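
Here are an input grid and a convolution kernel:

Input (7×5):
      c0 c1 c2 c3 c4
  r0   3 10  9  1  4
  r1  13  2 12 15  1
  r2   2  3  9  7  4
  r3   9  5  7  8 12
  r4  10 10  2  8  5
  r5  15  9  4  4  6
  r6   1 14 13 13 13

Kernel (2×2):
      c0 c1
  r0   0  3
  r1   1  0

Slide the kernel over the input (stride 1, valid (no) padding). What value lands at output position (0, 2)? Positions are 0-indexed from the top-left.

The receptive field on the input at this output position is [9 1 / 12 15]. Elementwise product with the kernel and sum: 1·3 + 12·1.

15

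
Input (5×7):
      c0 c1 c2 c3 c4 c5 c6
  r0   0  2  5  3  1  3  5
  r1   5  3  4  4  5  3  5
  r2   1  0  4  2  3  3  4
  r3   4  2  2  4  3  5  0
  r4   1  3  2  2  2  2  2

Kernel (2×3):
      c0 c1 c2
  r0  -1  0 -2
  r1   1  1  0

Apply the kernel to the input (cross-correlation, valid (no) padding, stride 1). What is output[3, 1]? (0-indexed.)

The receptive field on the input at this output position is [2 2 4 / 3 2 2]. Elementwise product with the kernel and sum: 2·-1 + 4·-2 + 3·1 + 2·1.

-5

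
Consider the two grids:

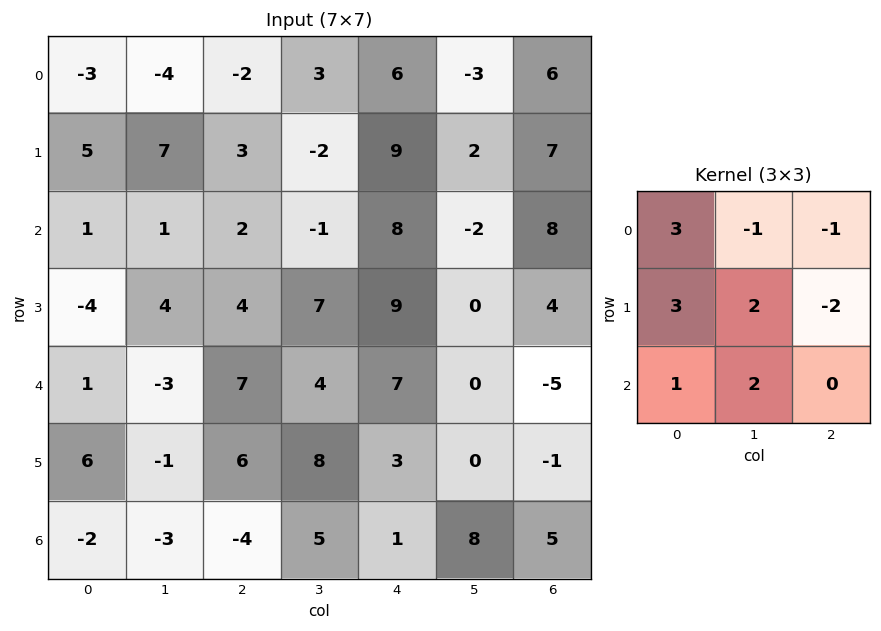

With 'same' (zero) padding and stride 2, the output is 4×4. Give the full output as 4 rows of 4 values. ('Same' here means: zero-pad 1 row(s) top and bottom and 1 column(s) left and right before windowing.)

12 -9 43 19
-20 41 25 17
20 9 52 -16
-3 -44 22 35

Output[0,0]: The receptive field on the zero-padded input at this output position is [0 0 0 / 0 -3 -4 / 0 5 7]. Elementwise product with the kernel and sum: 0·3 + 0·-1 + 0·-1 + 0·3 + -3·2 + -4·-2 + 0·1 + 5·2.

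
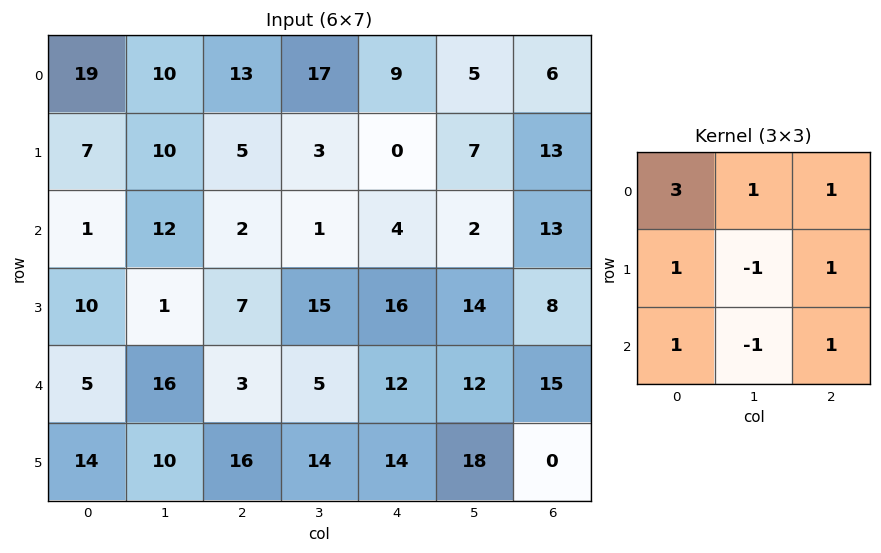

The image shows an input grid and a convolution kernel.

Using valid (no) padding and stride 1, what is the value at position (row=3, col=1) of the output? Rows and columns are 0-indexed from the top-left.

The receptive field on the input at this output position is [1 7 15 / 16 3 5 / 10 16 14]. Elementwise product with the kernel and sum: 1·3 + 7·1 + 15·1 + 16·1 + 3·-1 + 5·1 + 10·1 + 16·-1 + 14·1.

51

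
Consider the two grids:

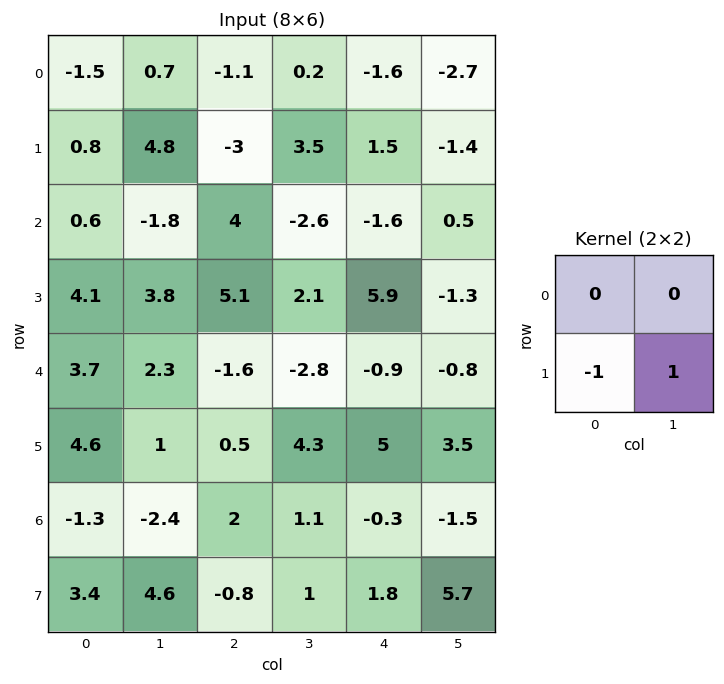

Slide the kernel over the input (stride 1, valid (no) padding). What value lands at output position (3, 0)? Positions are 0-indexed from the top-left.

-1.4

The receptive field on the input at this output position is [4.1 3.8 / 3.7 2.3]. Elementwise product with the kernel and sum: 3.7·-1 + 2.3·1.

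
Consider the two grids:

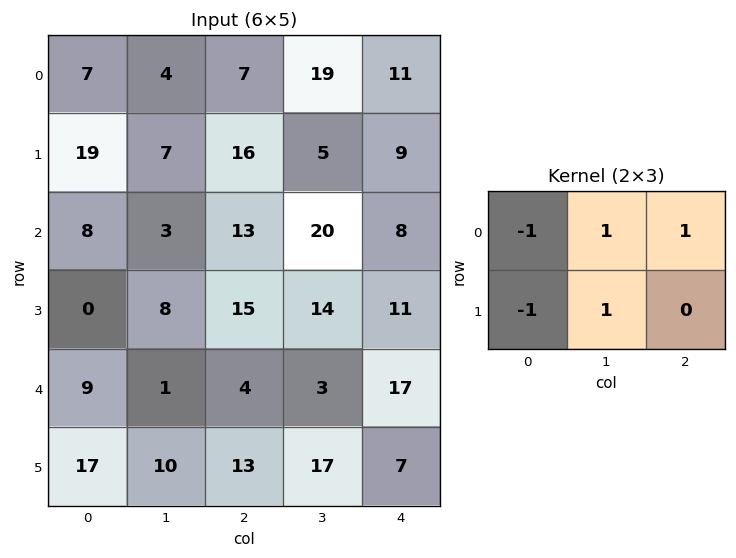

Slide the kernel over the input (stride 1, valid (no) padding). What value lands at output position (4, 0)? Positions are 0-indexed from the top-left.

-11

The receptive field on the input at this output position is [9 1 4 / 17 10 13]. Elementwise product with the kernel and sum: 9·-1 + 1·1 + 4·1 + 17·-1 + 10·1.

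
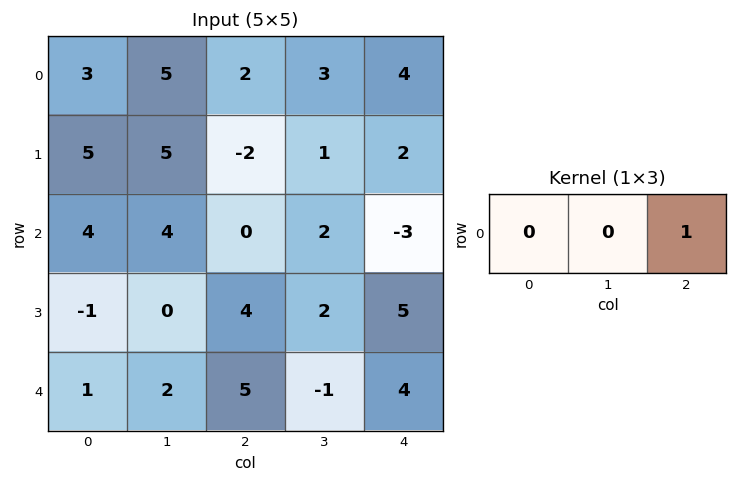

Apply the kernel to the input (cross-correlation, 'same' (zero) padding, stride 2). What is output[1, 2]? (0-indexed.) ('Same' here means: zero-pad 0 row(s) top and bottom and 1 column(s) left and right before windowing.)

0

The receptive field on the zero-padded input at this output position is [2 -3 0]. Elementwise product with the kernel and sum: 0·1.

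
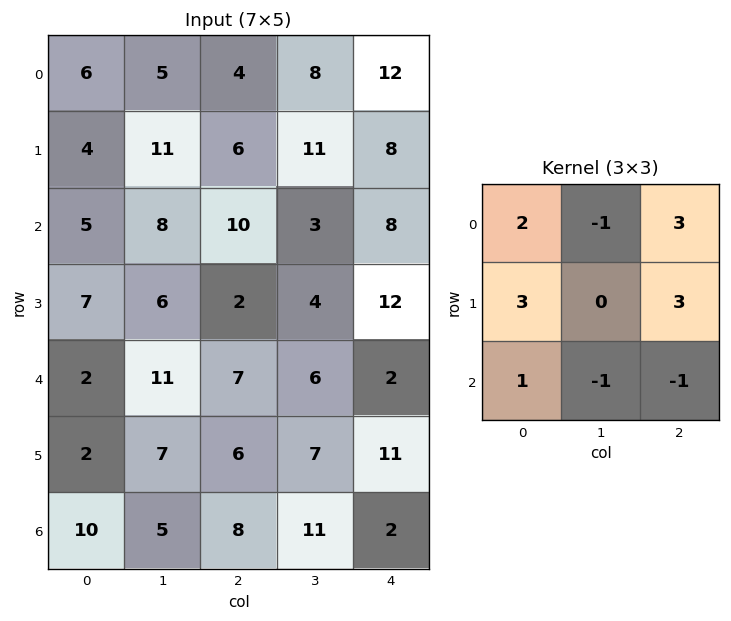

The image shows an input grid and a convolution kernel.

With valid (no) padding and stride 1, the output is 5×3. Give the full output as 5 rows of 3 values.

Output[0,0]: The receptive field on the input at this output position is [6 5 4 / 4 11 6 / 5 8 10]. Elementwise product with the kernel and sum: 6·2 + 5·-1 + 4·3 + 4·3 + 6·3 + 5·1 + 8·-1 + 10·-1.

36 91 77
59 82 65
43 43 82
30 67 51
35 61 60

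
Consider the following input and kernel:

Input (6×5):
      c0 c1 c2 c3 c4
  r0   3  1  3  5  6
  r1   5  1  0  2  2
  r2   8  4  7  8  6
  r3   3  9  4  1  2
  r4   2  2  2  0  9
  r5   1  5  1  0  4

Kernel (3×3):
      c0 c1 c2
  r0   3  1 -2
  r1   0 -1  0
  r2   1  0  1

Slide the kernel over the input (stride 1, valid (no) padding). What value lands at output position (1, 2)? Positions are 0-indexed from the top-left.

The receptive field on the input at this output position is [0 2 2 / 7 8 6 / 4 1 2]. Elementwise product with the kernel and sum: 0·3 + 2·1 + 2·-2 + 8·-1 + 4·1 + 2·1.

-4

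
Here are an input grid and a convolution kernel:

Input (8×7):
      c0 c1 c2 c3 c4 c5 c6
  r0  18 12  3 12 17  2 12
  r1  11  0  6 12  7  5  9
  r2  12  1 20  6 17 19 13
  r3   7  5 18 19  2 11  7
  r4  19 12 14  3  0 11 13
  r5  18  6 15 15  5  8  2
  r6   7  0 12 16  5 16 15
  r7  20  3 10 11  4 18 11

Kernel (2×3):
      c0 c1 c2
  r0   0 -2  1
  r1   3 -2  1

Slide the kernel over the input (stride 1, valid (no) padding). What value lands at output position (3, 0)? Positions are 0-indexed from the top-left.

55

The receptive field on the input at this output position is [7 5 18 / 19 12 14]. Elementwise product with the kernel and sum: 5·-2 + 18·1 + 19·3 + 12·-2 + 14·1.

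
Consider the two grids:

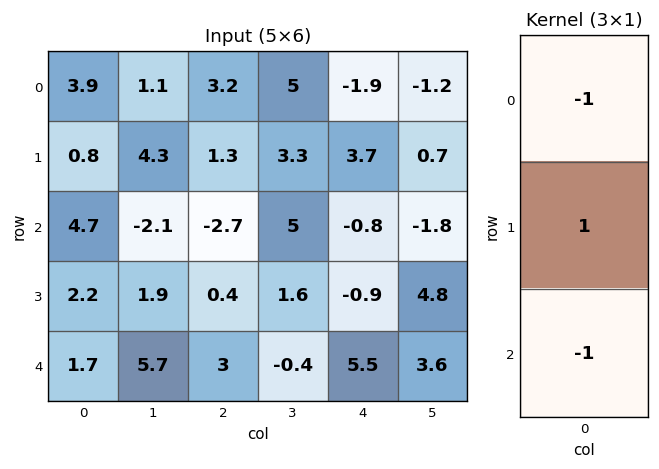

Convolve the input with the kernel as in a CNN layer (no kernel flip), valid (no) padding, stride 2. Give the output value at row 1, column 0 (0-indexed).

The receptive field on the input at this output position is [4.7 / 2.2 / 1.7]. Elementwise product with the kernel and sum: 4.7·-1 + 2.2·1 + 1.7·-1.

-4.2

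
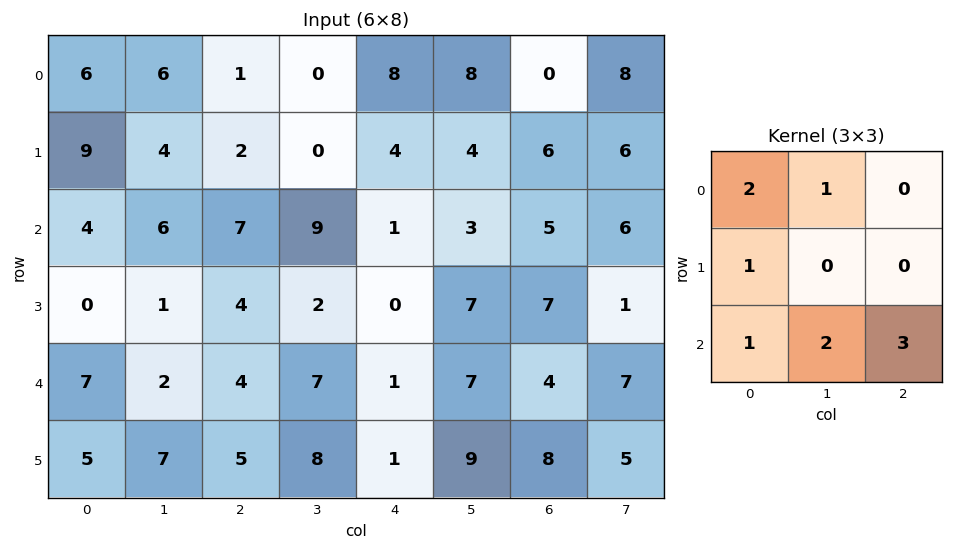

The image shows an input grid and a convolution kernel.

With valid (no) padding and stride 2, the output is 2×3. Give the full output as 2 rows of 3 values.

64 32 50
37 48 32

Output[0,0]: The receptive field on the input at this output position is [6 6 1 / 9 4 2 / 4 6 7]. Elementwise product with the kernel and sum: 6·2 + 6·1 + 9·1 + 4·1 + 6·2 + 7·3.
Output[0,1]: The receptive field on the input at this output position is [1 0 8 / 2 0 4 / 7 9 1]. Elementwise product with the kernel and sum: 1·2 + 0·1 + 2·1 + 7·1 + 9·2 + 1·3.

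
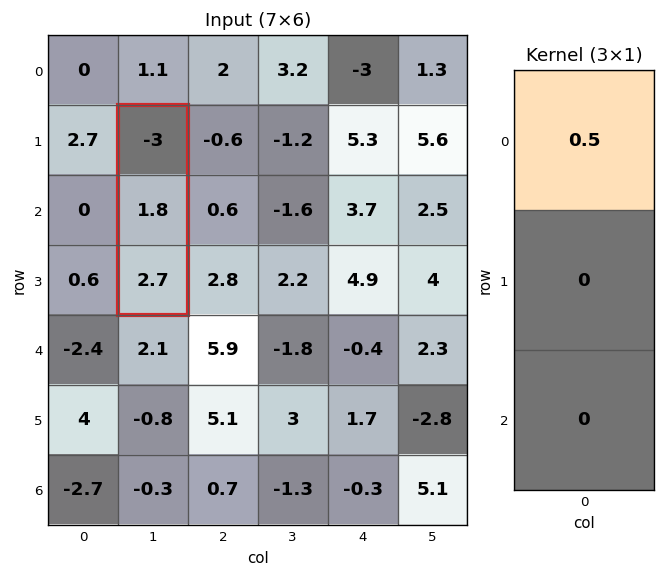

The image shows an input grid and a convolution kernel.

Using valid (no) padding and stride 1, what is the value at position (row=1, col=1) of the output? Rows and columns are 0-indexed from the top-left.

-1.5

The receptive field on the input at this output position is [-3 / 1.8 / 2.7]. Elementwise product with the kernel and sum: -3·0.5.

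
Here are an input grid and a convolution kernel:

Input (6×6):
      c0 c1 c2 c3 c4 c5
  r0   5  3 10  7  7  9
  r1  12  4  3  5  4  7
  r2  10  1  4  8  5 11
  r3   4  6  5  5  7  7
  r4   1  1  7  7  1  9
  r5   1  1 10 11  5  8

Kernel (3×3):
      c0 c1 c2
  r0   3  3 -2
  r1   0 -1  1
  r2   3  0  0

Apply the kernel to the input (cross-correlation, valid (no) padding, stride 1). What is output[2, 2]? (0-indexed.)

The receptive field on the input at this output position is [4 8 5 / 5 5 7 / 7 7 1]. Elementwise product with the kernel and sum: 4·3 + 8·3 + 5·-2 + 5·-1 + 7·1 + 7·3.

49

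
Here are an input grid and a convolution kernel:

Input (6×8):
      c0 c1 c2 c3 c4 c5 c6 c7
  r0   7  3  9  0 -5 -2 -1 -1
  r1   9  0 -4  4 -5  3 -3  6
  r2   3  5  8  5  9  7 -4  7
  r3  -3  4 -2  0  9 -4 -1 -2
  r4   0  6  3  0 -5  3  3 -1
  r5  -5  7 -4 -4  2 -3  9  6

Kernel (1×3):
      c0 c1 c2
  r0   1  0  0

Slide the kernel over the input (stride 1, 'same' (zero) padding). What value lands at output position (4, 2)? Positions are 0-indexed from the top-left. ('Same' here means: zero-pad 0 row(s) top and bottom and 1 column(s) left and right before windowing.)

6

The receptive field on the zero-padded input at this output position is [6 3 0]. Elementwise product with the kernel and sum: 6·1.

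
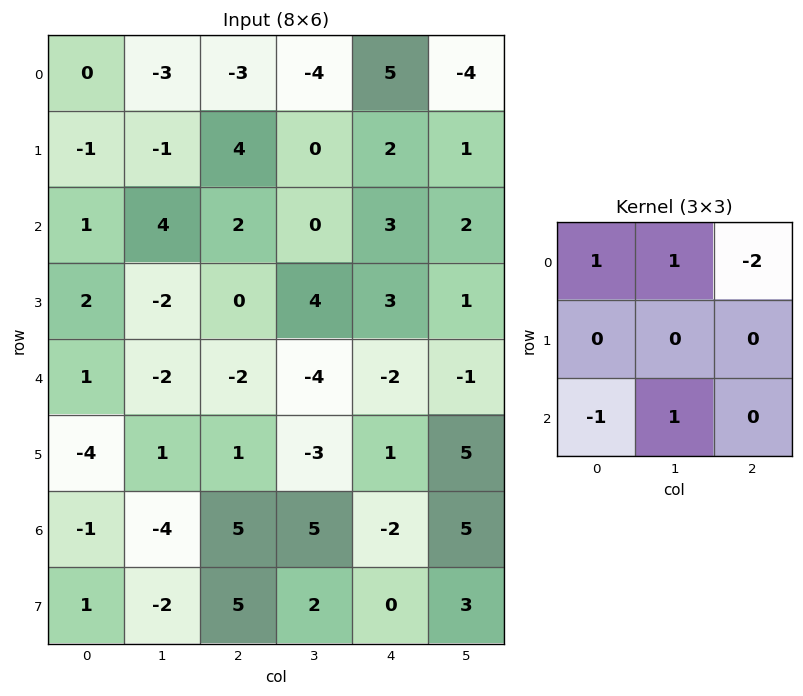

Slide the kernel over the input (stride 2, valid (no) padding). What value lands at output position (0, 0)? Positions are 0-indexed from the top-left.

6

The receptive field on the input at this output position is [0 -3 -3 / -1 -1 4 / 1 4 2]. Elementwise product with the kernel and sum: 0·1 + -3·1 + -3·-2 + 1·-1 + 4·1.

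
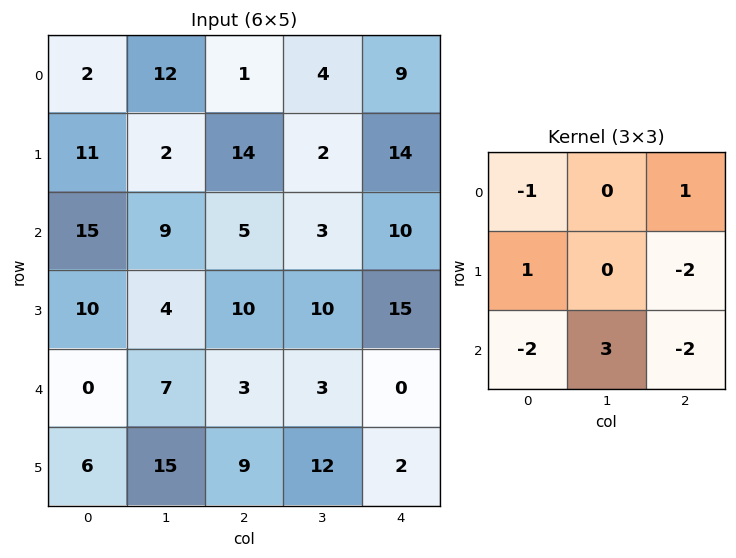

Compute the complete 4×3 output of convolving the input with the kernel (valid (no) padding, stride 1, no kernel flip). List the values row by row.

Output[0,0]: The receptive field on the input at this output position is [2 12 1 / 11 2 14 / 15 9 5]. Elementwise product with the kernel and sum: 2·-1 + 1·1 + 11·1 + 14·-2 + 15·-2 + 9·3 + 5·-2.
Output[0,1]: The receptive field on the input at this output position is [12 1 4 / 2 14 2 / 9 5 3]. Elementwise product with the kernel and sum: 12·-1 + 4·1 + 2·1 + 2·-2 + 9·-2 + 5·3 + 3·-2.

-31 -19 -27
-20 5 -35
-5 -33 -12
9 -20 22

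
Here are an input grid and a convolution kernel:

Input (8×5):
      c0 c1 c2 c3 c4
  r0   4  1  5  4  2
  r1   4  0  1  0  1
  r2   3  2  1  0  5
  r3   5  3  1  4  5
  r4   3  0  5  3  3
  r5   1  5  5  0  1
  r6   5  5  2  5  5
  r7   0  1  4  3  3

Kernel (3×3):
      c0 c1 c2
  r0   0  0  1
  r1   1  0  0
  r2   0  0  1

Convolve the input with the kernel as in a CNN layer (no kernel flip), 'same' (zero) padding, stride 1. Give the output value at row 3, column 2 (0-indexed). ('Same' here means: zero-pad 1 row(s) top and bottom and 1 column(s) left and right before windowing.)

6

The receptive field on the zero-padded input at this output position is [2 1 0 / 3 1 4 / 0 5 3]. Elementwise product with the kernel and sum: 0·1 + 3·1 + 3·1.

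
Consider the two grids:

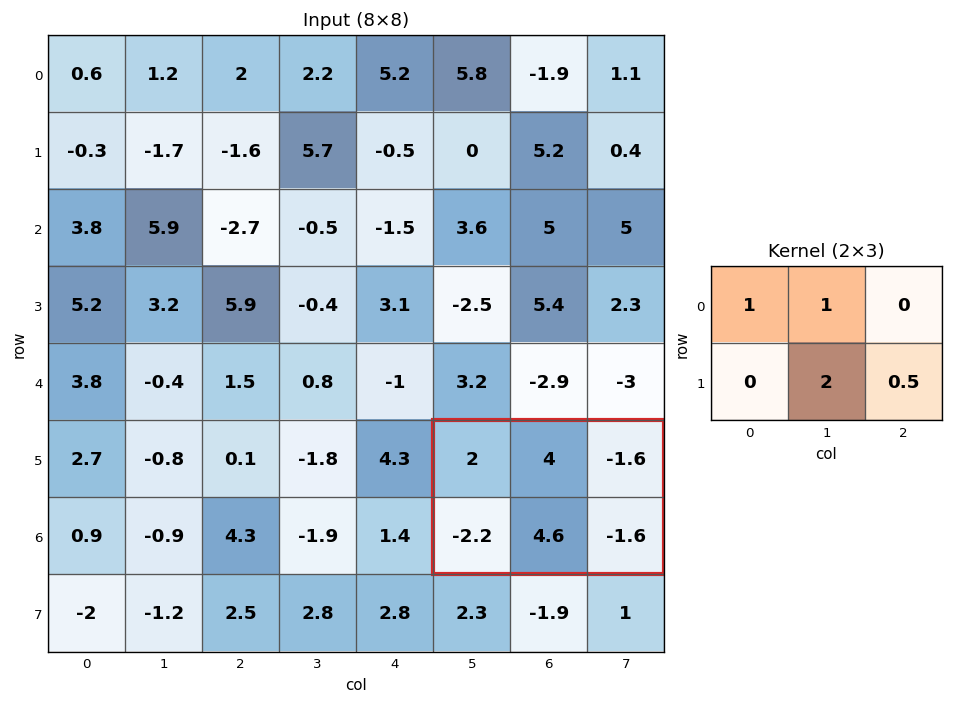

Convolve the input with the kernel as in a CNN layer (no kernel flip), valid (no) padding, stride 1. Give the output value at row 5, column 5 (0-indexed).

The receptive field on the input at this output position is [2 4 -1.6 / -2.2 4.6 -1.6]. Elementwise product with the kernel and sum: 2·1 + 4·1 + 4.6·2 + -1.6·0.5.

14.4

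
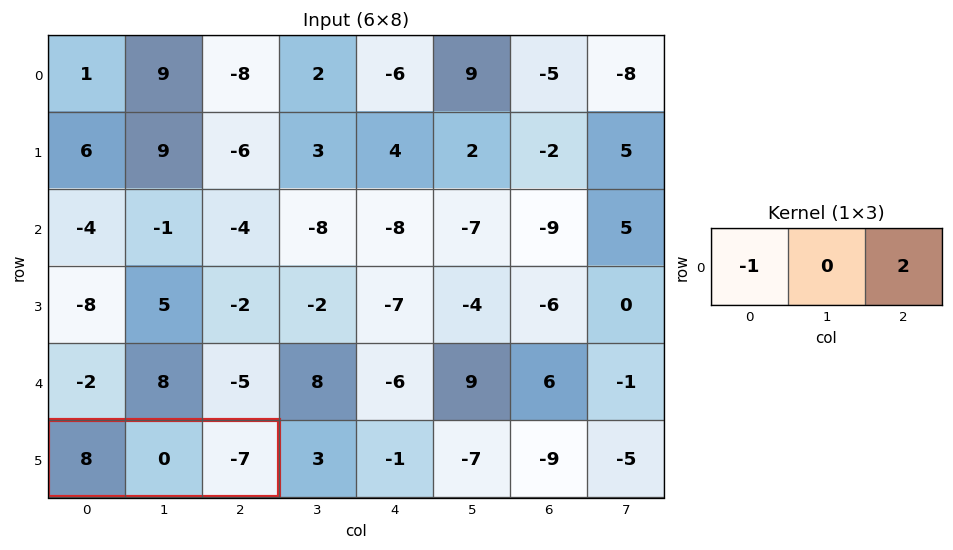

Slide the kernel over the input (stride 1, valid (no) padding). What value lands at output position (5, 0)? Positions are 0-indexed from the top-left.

-22

The receptive field on the input at this output position is [8 0 -7]. Elementwise product with the kernel and sum: 8·-1 + -7·2.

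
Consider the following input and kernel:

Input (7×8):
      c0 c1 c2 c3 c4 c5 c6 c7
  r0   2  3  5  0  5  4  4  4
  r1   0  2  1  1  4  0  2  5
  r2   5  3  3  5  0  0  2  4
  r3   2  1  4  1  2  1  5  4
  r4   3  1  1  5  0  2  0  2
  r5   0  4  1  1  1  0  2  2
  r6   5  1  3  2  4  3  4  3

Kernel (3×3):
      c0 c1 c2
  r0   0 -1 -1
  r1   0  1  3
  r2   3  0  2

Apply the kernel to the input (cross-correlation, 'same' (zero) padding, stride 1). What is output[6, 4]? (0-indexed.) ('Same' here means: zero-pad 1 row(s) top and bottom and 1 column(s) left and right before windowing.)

The receptive field on the zero-padded input at this output position is [1 1 0 / 2 4 3 / 0 0 0]. Elementwise product with the kernel and sum: 1·-1 + 0·-1 + 4·1 + 3·3 + 0·3 + 0·2.

12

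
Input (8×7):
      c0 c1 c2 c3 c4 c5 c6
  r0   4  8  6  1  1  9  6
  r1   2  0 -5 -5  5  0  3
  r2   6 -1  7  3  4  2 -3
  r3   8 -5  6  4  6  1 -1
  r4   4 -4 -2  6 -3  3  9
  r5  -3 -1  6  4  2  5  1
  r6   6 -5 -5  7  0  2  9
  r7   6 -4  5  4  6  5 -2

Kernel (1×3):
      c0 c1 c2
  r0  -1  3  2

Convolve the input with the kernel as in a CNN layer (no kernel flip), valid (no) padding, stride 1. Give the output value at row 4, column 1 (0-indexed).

The receptive field on the input at this output position is [-4 -2 6]. Elementwise product with the kernel and sum: -4·-1 + -2·3 + 6·2.

10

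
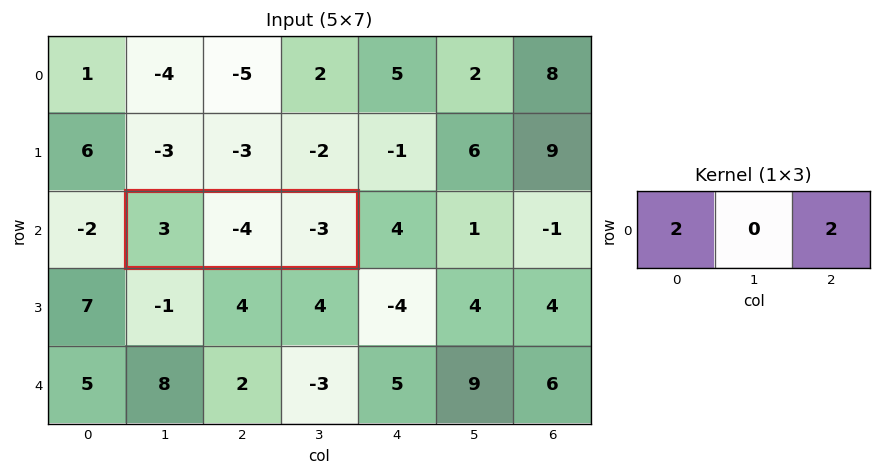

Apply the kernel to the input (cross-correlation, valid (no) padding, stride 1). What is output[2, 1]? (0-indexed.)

The receptive field on the input at this output position is [3 -4 -3]. Elementwise product with the kernel and sum: 3·2 + -3·2.

0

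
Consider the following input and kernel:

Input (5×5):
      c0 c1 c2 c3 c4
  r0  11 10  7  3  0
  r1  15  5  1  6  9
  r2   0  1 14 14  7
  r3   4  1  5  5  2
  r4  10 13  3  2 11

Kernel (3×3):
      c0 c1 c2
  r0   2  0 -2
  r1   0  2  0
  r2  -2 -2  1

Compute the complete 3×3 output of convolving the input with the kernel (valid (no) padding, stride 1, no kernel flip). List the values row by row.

30 0 -23
25 19 -6
-69 -46 25

Output[0,0]: The receptive field on the input at this output position is [11 10 7 / 15 5 1 / 0 1 14]. Elementwise product with the kernel and sum: 11·2 + 7·-2 + 5·2 + 0·-2 + 1·-2 + 14·1.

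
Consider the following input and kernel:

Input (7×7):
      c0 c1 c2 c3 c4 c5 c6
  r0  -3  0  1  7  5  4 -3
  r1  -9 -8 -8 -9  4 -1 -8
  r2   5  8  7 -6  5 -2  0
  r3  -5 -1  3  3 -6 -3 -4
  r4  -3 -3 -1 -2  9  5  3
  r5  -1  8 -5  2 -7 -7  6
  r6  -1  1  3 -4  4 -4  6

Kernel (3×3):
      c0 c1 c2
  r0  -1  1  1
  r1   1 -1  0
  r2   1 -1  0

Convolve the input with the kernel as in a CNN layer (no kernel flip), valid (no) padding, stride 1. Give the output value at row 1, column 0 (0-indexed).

-14

The receptive field on the input at this output position is [-9 -8 -8 / 5 8 7 / -5 -1 3]. Elementwise product with the kernel and sum: -9·-1 + -8·1 + -8·1 + 5·1 + 8·-1 + -5·1 + -1·-1.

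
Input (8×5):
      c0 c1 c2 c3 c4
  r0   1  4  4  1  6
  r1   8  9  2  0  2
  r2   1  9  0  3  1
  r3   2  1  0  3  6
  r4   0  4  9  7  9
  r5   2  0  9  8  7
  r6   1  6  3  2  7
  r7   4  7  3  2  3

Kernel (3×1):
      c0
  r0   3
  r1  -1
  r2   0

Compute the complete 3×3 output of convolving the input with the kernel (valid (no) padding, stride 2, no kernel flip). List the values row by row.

Output[0,0]: The receptive field on the input at this output position is [1 / 8 / 1]. Elementwise product with the kernel and sum: 1·3 + 8·-1.

-5 10 16
1 0 -3
-2 18 20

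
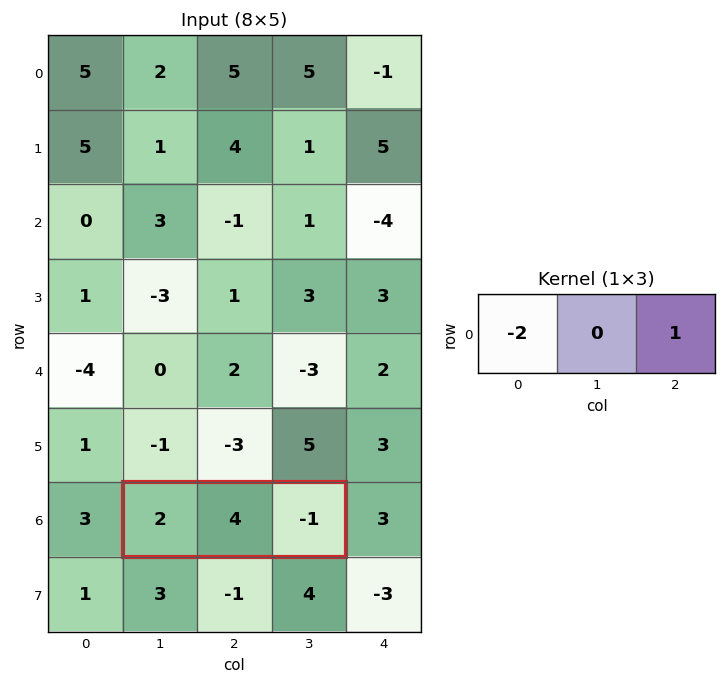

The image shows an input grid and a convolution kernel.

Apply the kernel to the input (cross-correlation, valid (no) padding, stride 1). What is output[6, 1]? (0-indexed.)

The receptive field on the input at this output position is [2 4 -1]. Elementwise product with the kernel and sum: 2·-2 + -1·1.

-5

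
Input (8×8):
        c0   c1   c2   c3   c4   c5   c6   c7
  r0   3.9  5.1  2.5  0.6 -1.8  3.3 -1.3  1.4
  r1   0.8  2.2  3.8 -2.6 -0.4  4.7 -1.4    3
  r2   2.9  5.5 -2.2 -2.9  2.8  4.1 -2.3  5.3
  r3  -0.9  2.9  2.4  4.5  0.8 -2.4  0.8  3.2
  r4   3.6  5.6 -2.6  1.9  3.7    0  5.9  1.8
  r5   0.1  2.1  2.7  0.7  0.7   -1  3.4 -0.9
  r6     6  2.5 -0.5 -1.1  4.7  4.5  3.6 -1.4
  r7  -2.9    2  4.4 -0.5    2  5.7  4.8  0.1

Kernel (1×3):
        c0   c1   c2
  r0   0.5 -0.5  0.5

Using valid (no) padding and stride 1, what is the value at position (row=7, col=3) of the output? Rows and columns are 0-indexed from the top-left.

1.6

The receptive field on the input at this output position is [-0.5 2 5.7]. Elementwise product with the kernel and sum: -0.5·0.5 + 2·-0.5 + 5.7·0.5.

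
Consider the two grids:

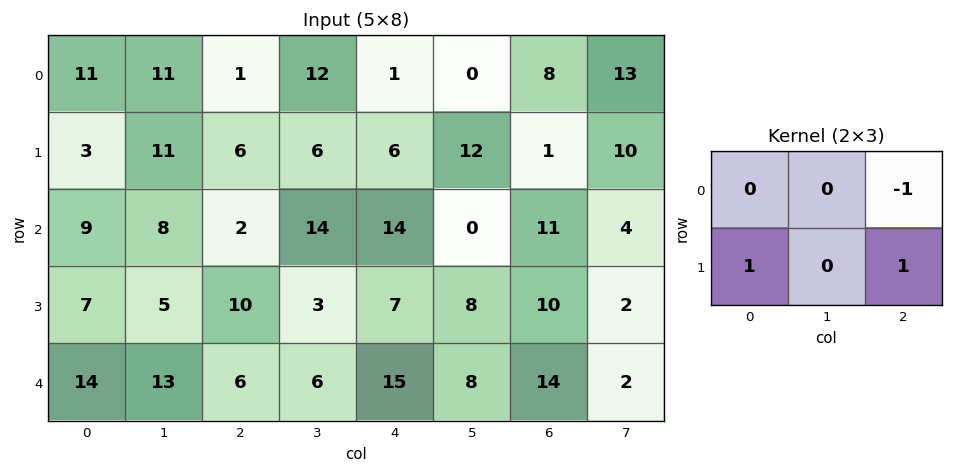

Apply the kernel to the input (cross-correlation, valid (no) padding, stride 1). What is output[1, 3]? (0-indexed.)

The receptive field on the input at this output position is [6 6 12 / 14 14 0]. Elementwise product with the kernel and sum: 12·-1 + 14·1 + 0·1.

2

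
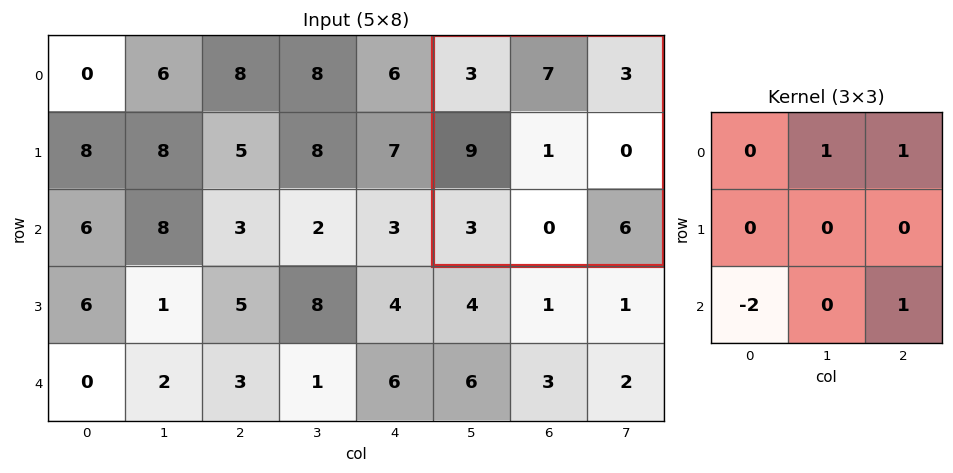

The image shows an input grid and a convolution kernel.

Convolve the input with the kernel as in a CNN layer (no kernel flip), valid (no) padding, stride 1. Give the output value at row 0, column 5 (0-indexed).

10

The receptive field on the input at this output position is [3 7 3 / 9 1 0 / 3 0 6]. Elementwise product with the kernel and sum: 7·1 + 3·1 + 3·-2 + 6·1.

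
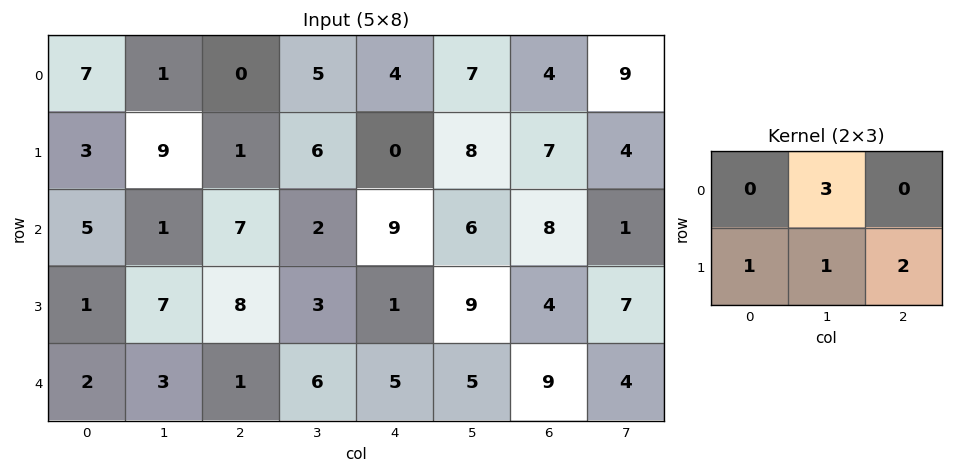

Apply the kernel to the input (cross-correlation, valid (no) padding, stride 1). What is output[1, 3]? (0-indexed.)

The receptive field on the input at this output position is [6 0 8 / 2 9 6]. Elementwise product with the kernel and sum: 0·3 + 2·1 + 9·1 + 6·2.

23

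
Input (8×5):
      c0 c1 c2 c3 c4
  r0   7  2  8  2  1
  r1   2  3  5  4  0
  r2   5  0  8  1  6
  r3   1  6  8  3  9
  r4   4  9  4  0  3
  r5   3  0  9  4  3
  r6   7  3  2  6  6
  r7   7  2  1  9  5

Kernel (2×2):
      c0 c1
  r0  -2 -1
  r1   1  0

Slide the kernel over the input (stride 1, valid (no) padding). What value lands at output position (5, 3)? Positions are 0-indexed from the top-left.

The receptive field on the input at this output position is [4 3 / 6 6]. Elementwise product with the kernel and sum: 4·-2 + 3·-1 + 6·1.

-5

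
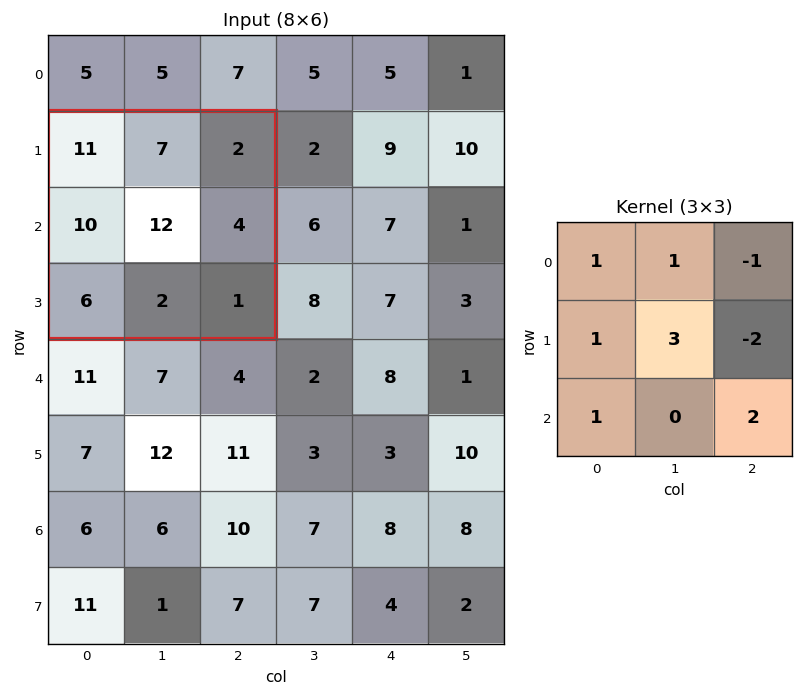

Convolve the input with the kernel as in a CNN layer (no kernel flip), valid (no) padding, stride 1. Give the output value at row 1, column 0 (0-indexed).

62

The receptive field on the input at this output position is [11 7 2 / 10 12 4 / 6 2 1]. Elementwise product with the kernel and sum: 11·1 + 7·1 + 2·-1 + 10·1 + 12·3 + 4·-2 + 6·1 + 1·2.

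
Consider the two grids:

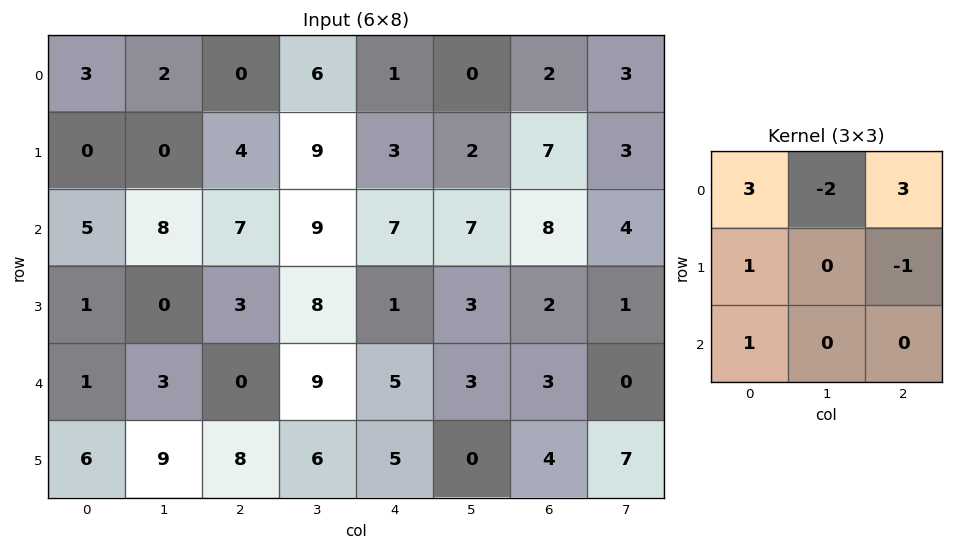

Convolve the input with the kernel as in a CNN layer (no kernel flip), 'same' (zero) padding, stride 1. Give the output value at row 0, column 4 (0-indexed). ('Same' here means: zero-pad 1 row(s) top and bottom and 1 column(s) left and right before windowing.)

15

The receptive field on the zero-padded input at this output position is [0 0 0 / 6 1 0 / 9 3 2]. Elementwise product with the kernel and sum: 0·3 + 0·-2 + 0·3 + 6·1 + 0·-1 + 9·1.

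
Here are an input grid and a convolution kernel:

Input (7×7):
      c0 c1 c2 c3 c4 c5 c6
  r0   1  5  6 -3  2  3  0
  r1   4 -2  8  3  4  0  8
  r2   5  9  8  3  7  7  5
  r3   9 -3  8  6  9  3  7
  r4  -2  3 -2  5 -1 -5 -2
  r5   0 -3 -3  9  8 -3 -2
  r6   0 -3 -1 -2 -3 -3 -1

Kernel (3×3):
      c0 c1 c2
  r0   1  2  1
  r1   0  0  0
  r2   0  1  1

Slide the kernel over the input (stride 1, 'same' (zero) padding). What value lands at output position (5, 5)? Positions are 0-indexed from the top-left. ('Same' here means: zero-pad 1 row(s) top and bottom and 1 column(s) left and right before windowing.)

The receptive field on the zero-padded input at this output position is [-1 -5 -2 / 8 -3 -2 / -3 -3 -1]. Elementwise product with the kernel and sum: -1·1 + -5·2 + -2·1 + -3·1 + -1·1.

-17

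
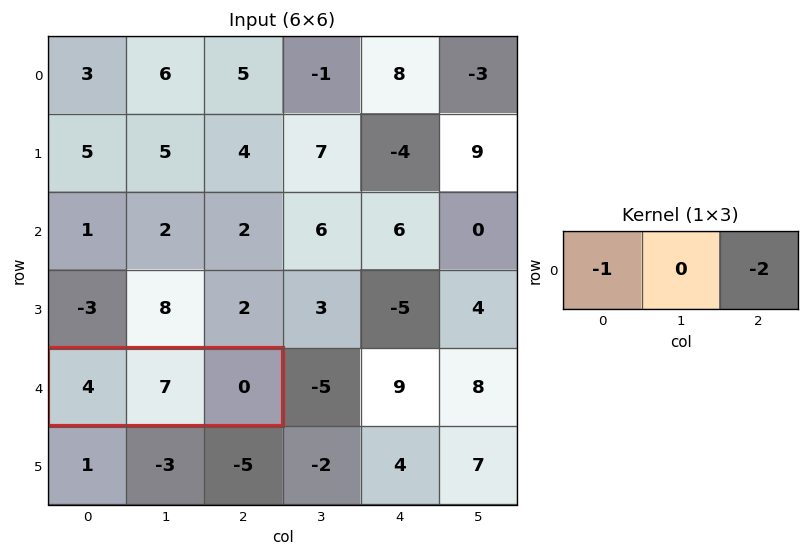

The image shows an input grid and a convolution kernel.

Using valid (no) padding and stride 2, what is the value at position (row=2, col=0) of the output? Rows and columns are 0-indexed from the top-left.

The receptive field on the input at this output position is [4 7 0]. Elementwise product with the kernel and sum: 4·-1 + 0·-2.

-4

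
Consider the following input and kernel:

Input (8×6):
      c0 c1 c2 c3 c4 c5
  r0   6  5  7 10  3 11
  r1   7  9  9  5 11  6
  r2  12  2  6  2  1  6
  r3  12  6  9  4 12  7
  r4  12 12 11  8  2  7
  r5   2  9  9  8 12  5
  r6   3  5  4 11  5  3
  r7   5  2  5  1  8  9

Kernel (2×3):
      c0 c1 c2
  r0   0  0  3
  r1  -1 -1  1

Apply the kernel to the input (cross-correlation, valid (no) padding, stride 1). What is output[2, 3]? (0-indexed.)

The receptive field on the input at this output position is [2 1 6 / 4 12 7]. Elementwise product with the kernel and sum: 6·3 + 4·-1 + 12·-1 + 7·1.

9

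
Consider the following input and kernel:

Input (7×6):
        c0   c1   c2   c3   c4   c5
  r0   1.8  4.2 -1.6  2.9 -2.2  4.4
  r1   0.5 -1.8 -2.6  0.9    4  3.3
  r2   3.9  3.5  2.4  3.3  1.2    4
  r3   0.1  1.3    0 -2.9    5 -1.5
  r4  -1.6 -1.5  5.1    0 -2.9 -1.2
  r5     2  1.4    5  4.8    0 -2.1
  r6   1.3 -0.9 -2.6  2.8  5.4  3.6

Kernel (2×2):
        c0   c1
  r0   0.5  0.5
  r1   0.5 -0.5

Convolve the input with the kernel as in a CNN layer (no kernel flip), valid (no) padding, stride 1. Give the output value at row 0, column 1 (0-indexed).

The receptive field on the input at this output position is [4.2 -1.6 / -1.8 -2.6]. Elementwise product with the kernel and sum: 4.2·0.5 + -1.6·0.5 + -1.8·0.5 + -2.6·-0.5.

1.7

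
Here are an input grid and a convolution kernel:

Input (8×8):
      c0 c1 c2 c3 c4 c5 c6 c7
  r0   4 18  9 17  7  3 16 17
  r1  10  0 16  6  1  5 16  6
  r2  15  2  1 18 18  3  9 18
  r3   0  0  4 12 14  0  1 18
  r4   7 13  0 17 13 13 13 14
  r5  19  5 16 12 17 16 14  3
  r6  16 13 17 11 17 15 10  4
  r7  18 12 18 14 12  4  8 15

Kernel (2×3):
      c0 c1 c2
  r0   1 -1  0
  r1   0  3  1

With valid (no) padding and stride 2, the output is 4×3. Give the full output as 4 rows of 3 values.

2 11 35
17 33 16
25 36 62
57 60 22

Output[0,0]: The receptive field on the input at this output position is [4 18 9 / 10 0 16]. Elementwise product with the kernel and sum: 4·1 + 18·-1 + 0·3 + 16·1.
Output[0,1]: The receptive field on the input at this output position is [9 17 7 / 16 6 1]. Elementwise product with the kernel and sum: 9·1 + 17·-1 + 6·3 + 1·1.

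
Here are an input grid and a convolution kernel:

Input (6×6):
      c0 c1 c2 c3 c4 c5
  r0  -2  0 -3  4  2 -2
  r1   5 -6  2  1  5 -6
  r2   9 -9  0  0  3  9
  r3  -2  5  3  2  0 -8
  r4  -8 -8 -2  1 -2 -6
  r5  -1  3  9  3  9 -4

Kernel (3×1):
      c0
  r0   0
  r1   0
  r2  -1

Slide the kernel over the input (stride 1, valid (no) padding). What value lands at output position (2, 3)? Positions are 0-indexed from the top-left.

The receptive field on the input at this output position is [0 / 2 / 1]. Elementwise product with the kernel and sum: 1·-1.

-1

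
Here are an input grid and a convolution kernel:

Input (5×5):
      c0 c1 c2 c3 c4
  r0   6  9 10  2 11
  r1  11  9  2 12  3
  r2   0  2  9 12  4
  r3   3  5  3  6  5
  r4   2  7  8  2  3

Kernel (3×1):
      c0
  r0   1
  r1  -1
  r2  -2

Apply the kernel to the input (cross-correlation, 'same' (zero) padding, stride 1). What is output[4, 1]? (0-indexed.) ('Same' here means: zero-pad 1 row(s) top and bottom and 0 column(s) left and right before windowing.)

-2

The receptive field on the zero-padded input at this output position is [5 / 7 / 0]. Elementwise product with the kernel and sum: 5·1 + 7·-1 + 0·-2.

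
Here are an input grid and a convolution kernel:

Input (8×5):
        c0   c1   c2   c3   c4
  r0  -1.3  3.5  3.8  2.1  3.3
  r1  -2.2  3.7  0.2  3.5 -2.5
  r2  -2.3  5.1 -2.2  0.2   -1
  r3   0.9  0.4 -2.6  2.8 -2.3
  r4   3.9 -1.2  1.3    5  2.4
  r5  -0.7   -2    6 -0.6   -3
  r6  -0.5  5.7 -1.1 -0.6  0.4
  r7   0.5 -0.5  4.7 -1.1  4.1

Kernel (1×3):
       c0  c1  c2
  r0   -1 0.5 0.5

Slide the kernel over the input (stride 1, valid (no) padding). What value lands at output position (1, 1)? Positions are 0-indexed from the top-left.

The receptive field on the input at this output position is [3.7 0.2 3.5]. Elementwise product with the kernel and sum: 3.7·-1 + 0.2·0.5 + 3.5·0.5.

-1.85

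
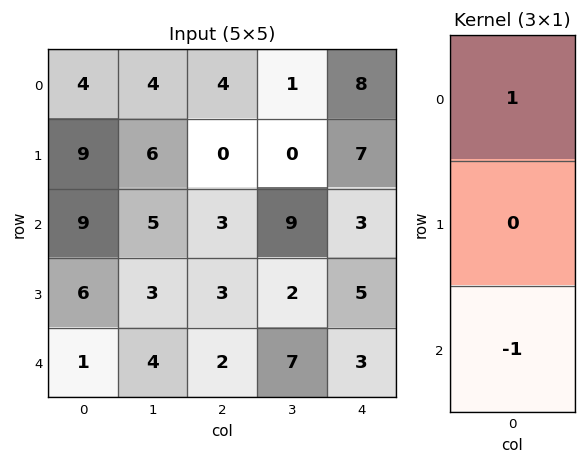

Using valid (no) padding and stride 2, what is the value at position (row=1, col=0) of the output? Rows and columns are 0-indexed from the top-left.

8

The receptive field on the input at this output position is [9 / 6 / 1]. Elementwise product with the kernel and sum: 9·1 + 1·-1.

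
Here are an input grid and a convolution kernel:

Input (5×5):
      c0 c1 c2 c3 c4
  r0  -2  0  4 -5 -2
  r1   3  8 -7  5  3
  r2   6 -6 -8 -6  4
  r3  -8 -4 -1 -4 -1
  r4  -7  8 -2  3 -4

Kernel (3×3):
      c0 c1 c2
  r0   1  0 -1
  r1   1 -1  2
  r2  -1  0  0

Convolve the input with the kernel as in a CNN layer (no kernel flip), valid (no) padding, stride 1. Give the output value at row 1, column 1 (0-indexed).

-3

The receptive field on the input at this output position is [8 -7 5 / -6 -8 -6 / -4 -1 -4]. Elementwise product with the kernel and sum: 8·1 + 5·-1 + -6·1 + -8·-1 + -6·2 + -4·-1.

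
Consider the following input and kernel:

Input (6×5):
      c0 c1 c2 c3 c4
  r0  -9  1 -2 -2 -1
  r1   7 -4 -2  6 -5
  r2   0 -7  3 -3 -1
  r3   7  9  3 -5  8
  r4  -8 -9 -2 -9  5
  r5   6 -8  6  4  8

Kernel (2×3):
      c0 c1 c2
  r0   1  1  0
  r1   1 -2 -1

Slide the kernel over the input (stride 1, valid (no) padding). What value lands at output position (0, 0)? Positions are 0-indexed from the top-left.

9

The receptive field on the input at this output position is [-9 1 -2 / 7 -4 -2]. Elementwise product with the kernel and sum: -9·1 + 1·1 + 7·1 + -4·-2 + -2·-1.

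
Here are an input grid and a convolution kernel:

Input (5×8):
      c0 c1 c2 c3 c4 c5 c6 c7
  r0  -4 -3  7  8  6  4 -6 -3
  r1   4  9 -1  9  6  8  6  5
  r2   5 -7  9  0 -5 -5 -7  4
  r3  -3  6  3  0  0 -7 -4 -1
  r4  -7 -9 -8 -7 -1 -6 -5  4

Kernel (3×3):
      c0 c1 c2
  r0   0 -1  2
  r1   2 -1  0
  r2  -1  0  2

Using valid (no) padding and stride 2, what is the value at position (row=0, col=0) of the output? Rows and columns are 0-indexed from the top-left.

The receptive field on the input at this output position is [-4 -3 7 / 4 9 -1 / 5 -7 9]. Elementwise product with the kernel and sum: -3·-1 + 7·2 + 4·2 + 9·-1 + 5·-1 + 9·2.

29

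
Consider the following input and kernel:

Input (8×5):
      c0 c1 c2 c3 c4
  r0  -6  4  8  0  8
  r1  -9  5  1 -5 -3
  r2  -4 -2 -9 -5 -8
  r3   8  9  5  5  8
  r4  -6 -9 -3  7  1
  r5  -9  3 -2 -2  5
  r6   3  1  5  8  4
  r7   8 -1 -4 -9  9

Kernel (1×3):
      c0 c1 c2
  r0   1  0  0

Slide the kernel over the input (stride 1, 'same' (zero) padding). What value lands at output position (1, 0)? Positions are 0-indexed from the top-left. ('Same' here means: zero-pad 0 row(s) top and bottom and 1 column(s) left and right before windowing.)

The receptive field on the zero-padded input at this output position is [0 -9 5]. Elementwise product with the kernel and sum: 0·1.

0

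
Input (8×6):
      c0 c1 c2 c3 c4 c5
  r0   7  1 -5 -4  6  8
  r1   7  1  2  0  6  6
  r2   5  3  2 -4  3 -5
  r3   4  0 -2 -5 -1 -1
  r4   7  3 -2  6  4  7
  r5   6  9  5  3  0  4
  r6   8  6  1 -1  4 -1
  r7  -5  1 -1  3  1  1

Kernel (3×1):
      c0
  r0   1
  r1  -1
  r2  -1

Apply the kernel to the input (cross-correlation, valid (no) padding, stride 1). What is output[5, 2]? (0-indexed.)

5

The receptive field on the input at this output position is [5 / 1 / -1]. Elementwise product with the kernel and sum: 5·1 + 1·-1 + -1·-1.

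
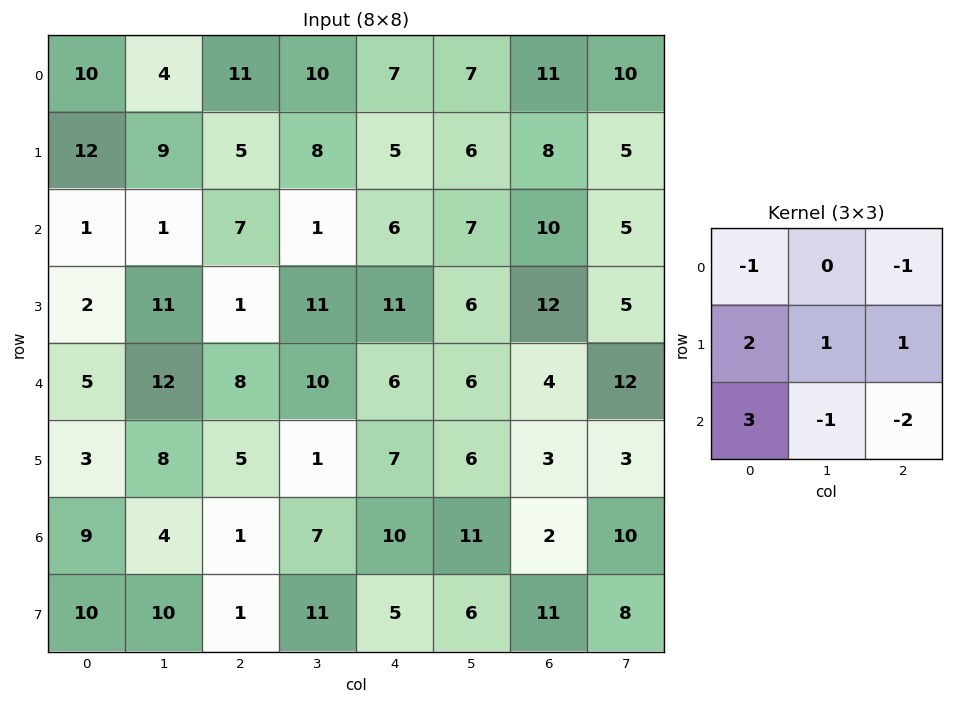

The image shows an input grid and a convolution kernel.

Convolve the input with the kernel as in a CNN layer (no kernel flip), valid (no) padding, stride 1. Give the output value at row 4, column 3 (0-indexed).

The receptive field on the input at this output position is [10 6 6 / 1 7 6 / 7 10 11]. Elementwise product with the kernel and sum: 10·-1 + 6·-1 + 1·2 + 7·1 + 6·1 + 7·3 + 10·-1 + 11·-2.

-12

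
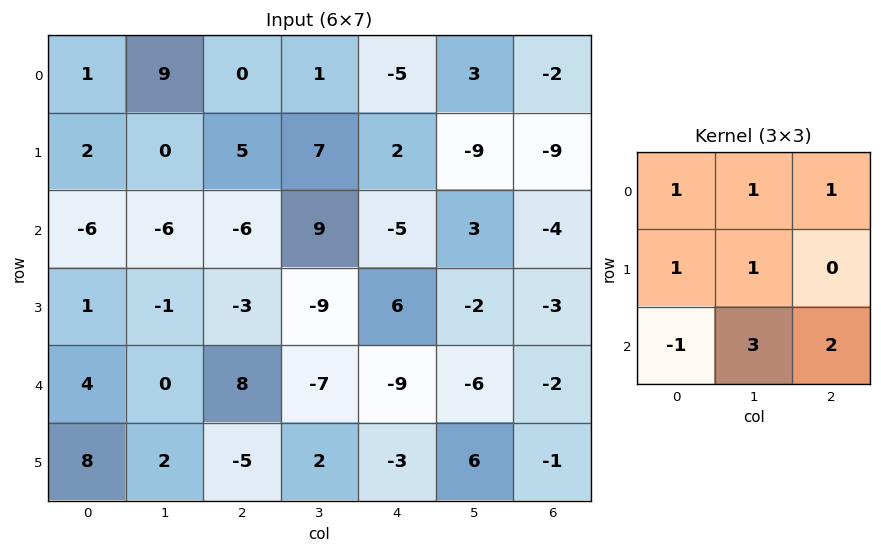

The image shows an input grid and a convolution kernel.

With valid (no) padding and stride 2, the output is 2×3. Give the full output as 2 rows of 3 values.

Output[0,0]: The receptive field on the input at this output position is [1 9 0 / 2 0 5 / -6 -6 -6]. Elementwise product with the kernel and sum: 1·1 + 9·1 + 0·1 + 2·1 + 0·1 + -6·-1 + -6·3 + -6·2.

-12 31 -5
-6 -61 -15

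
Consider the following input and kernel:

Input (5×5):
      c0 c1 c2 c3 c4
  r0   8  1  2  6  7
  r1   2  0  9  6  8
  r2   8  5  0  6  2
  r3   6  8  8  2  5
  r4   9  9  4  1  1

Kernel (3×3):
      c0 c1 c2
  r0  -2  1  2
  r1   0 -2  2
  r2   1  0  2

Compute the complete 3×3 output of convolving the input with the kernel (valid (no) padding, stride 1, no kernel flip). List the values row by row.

Output[0,0]: The receptive field on the input at this output position is [8 1 2 / 2 0 9 / 8 5 0]. Elementwise product with the kernel and sum: 8·-2 + 1·1 + 2·2 + 0·-2 + 9·2 + 8·1 + 0·2.

15 23 24
26 45 14
6 1 22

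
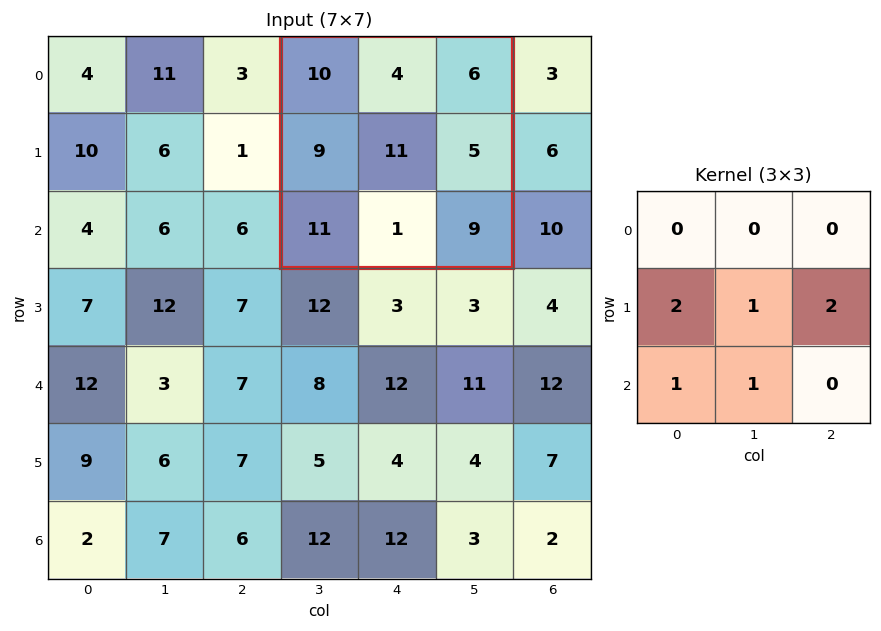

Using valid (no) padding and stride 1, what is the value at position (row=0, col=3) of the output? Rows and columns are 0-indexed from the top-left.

51

The receptive field on the input at this output position is [10 4 6 / 9 11 5 / 11 1 9]. Elementwise product with the kernel and sum: 9·2 + 11·1 + 5·2 + 11·1 + 1·1.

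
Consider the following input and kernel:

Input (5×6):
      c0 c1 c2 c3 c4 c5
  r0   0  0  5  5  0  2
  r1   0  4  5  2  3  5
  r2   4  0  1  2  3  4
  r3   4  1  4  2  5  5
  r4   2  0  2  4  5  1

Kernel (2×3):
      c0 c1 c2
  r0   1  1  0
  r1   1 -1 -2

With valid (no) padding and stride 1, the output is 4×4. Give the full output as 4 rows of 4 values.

-14 0 7 -6
6 4 0 -4
-1 -6 -5 -8
3 -5 -6 4

Output[0,0]: The receptive field on the input at this output position is [0 0 5 / 0 4 5]. Elementwise product with the kernel and sum: 0·1 + 0·1 + 0·1 + 4·-1 + 5·-2.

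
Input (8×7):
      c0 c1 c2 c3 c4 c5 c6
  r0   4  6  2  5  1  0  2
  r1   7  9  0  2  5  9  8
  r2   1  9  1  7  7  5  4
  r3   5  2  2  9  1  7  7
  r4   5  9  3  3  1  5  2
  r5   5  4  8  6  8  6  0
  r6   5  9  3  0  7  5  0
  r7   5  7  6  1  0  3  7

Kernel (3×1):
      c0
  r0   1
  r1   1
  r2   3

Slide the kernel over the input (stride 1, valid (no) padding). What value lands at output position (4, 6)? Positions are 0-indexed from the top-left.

2

The receptive field on the input at this output position is [2 / 0 / 0]. Elementwise product with the kernel and sum: 2·1 + 0·1 + 0·3.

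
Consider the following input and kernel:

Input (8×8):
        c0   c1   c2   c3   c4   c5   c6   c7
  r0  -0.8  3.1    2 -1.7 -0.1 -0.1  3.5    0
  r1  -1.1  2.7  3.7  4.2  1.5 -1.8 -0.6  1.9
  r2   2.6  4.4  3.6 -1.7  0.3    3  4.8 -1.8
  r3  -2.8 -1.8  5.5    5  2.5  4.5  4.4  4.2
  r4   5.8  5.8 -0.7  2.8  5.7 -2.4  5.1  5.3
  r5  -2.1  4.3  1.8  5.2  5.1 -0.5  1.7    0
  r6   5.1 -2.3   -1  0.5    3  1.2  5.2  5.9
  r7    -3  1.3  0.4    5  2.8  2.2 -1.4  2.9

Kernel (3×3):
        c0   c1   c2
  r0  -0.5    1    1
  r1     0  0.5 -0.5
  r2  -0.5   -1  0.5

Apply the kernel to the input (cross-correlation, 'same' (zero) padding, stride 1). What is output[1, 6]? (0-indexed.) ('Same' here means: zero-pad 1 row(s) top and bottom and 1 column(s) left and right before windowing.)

-4.9

The receptive field on the zero-padded input at this output position is [-0.1 3.5 0 / -1.8 -0.6 1.9 / 3 4.8 -1.8]. Elementwise product with the kernel and sum: -0.1·-0.5 + 3.5·1 + 0·1 + -0.6·0.5 + 1.9·-0.5 + 3·-0.5 + 4.8·-1 + -1.8·0.5.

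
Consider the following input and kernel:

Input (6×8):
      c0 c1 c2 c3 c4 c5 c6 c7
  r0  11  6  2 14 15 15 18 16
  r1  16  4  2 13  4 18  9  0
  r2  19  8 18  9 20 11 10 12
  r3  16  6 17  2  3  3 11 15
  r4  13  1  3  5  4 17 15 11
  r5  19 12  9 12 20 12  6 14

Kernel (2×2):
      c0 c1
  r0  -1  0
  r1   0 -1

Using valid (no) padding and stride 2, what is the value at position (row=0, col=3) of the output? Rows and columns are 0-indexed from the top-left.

-18

The receptive field on the input at this output position is [18 16 / 9 0]. Elementwise product with the kernel and sum: 18·-1 + 0·-1.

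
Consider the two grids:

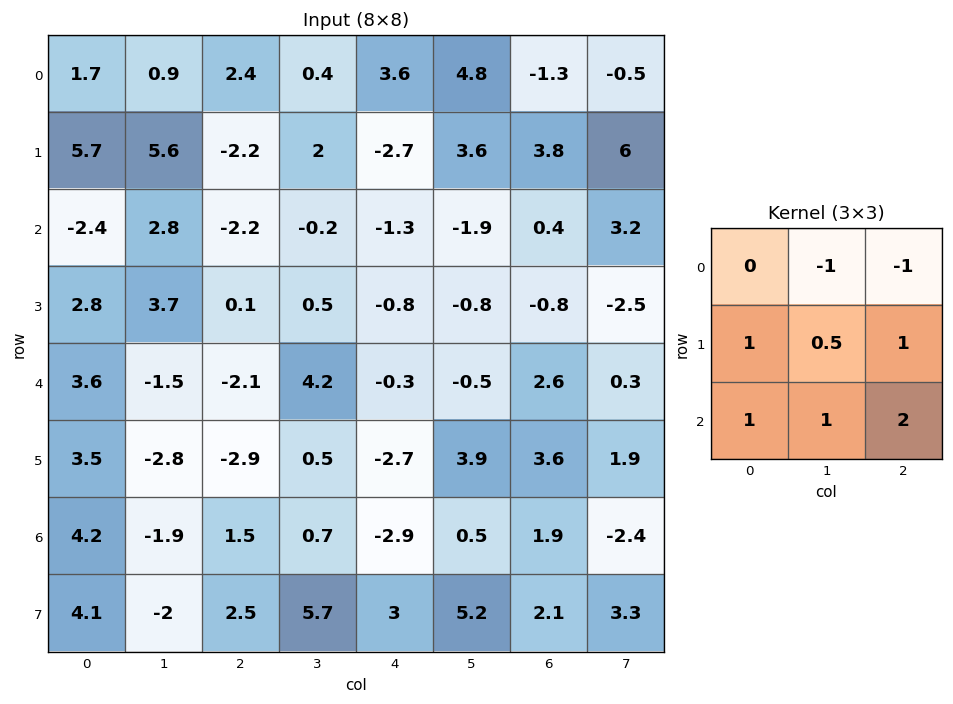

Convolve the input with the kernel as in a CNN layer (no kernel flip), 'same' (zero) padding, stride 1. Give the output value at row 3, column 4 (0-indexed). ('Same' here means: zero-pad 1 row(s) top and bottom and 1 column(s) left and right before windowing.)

The receptive field on the zero-padded input at this output position is [-0.2 -1.3 -1.9 / 0.5 -0.8 -0.8 / 4.2 -0.3 -0.5]. Elementwise product with the kernel and sum: -1.3·-1 + -1.9·-1 + 0.5·1 + -0.8·0.5 + -0.8·1 + 4.2·1 + -0.3·1 + -0.5·2.

5.4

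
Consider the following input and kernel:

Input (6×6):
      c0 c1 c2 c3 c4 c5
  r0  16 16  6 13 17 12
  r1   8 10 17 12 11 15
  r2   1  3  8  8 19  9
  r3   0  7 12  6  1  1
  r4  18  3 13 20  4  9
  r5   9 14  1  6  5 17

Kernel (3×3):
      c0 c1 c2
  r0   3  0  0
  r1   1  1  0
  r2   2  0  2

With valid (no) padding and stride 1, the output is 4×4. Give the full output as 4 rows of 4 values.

Output[0,0]: The receptive field on the input at this output position is [16 16 6 / 8 10 17 / 1 3 8]. Elementwise product with the kernel and sum: 16·3 + 8·1 + 10·1 + 1·2 + 8·2.
Output[0,1]: The receptive field on the input at this output position is [16 6 13 / 10 17 12 / 3 8 8]. Elementwise product with the kernel and sum: 16·3 + 10·1 + 17·1 + 3·2 + 8·2.

84 97 101 96
52 67 93 77
72 74 76 89
41 77 81 88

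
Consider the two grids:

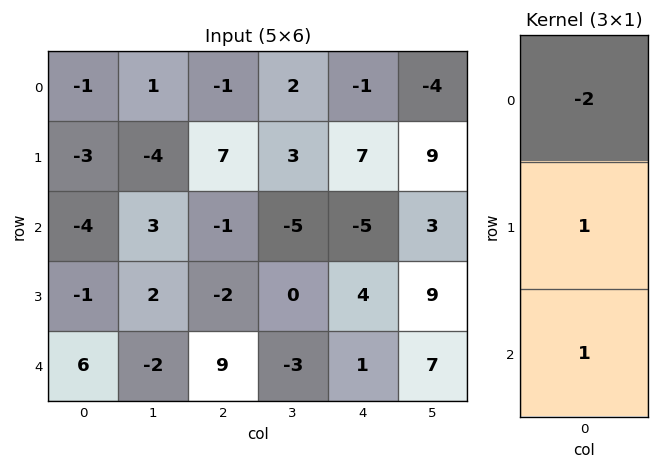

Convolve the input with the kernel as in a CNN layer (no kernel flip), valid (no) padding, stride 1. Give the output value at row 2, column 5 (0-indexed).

10

The receptive field on the input at this output position is [3 / 9 / 7]. Elementwise product with the kernel and sum: 3·-2 + 9·1 + 7·1.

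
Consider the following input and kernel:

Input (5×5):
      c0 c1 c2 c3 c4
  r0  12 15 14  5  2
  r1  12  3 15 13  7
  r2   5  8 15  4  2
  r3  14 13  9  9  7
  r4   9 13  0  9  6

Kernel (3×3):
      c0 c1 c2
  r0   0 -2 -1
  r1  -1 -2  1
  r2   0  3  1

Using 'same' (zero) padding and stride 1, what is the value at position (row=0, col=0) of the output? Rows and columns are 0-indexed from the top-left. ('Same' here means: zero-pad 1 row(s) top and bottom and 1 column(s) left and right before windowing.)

The receptive field on the zero-padded input at this output position is [0 0 0 / 0 12 15 / 0 12 3]. Elementwise product with the kernel and sum: 0·-2 + 0·-1 + 0·-1 + 12·-2 + 15·1 + 12·3 + 3·1.

30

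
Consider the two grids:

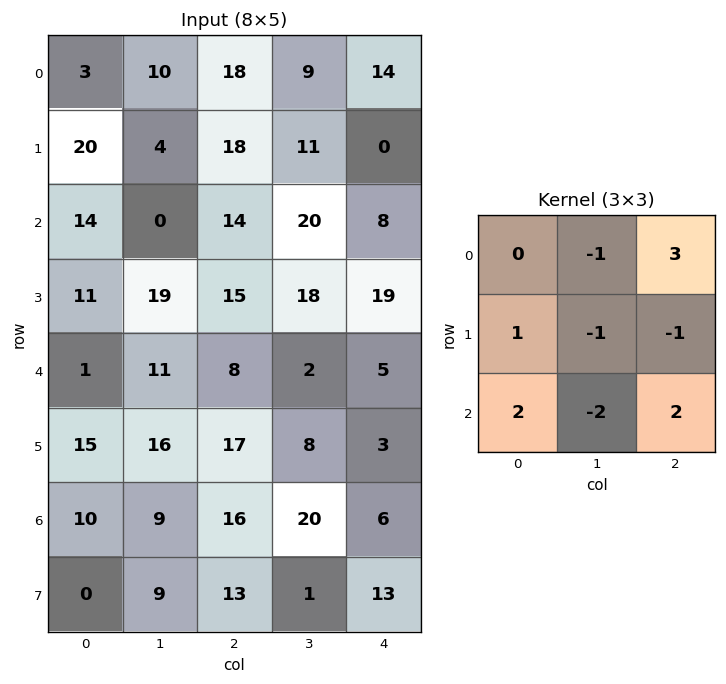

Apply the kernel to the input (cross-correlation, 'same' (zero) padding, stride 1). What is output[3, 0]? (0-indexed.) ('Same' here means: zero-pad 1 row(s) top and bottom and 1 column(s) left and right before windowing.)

The receptive field on the zero-padded input at this output position is [0 14 0 / 0 11 19 / 0 1 11]. Elementwise product with the kernel and sum: 14·-1 + 0·3 + 0·1 + 11·-1 + 19·-1 + 0·2 + 1·-2 + 11·2.

-24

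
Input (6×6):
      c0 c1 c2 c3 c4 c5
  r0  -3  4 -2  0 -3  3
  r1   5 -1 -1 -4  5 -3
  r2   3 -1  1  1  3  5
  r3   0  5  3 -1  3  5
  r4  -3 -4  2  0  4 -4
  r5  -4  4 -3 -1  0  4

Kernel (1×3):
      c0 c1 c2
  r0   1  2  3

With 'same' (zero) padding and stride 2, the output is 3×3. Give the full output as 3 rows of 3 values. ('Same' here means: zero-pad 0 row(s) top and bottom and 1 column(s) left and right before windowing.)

Output[0,0]: The receptive field on the zero-padded input at this output position is [0 -3 4]. Elementwise product with the kernel and sum: 0·1 + -3·2 + 4·3.
Output[0,1]: The receptive field on the zero-padded input at this output position is [4 -2 0]. Elementwise product with the kernel and sum: 4·1 + -2·2 + 0·3.

6 0 3
3 4 22
-18 0 -4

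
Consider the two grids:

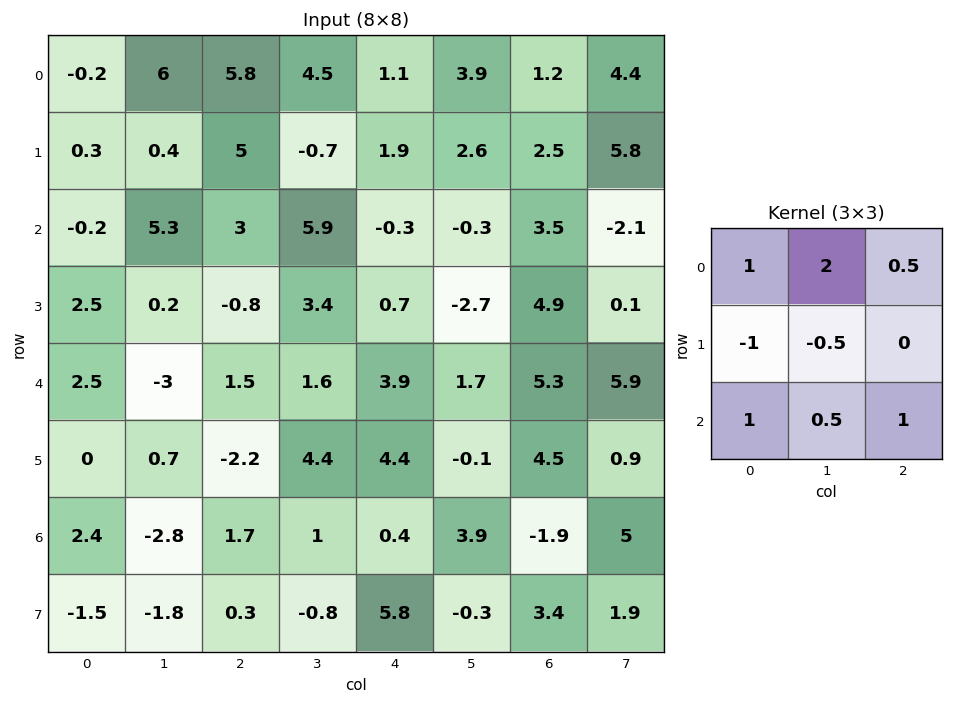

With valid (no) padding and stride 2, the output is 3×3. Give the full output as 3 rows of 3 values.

19.65 16.35 9.35
11.8 19.95 11.55
-0.4 9.25 6.05

Output[0,0]: The receptive field on the input at this output position is [-0.2 6 5.8 / 0.3 0.4 5 / -0.2 5.3 3]. Elementwise product with the kernel and sum: -0.2·1 + 6·2 + 5.8·0.5 + 0.3·-1 + 0.4·-0.5 + -0.2·1 + 5.3·0.5 + 3·1.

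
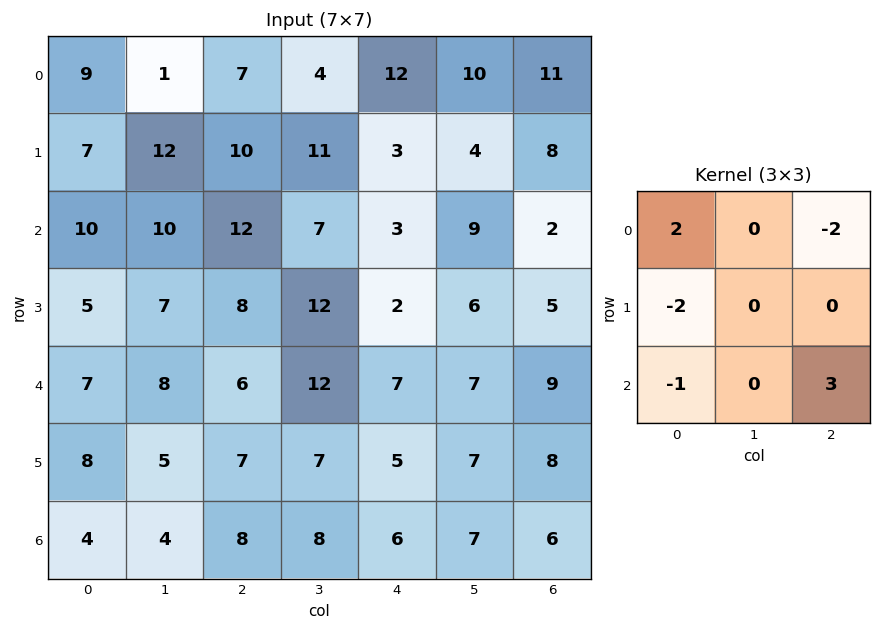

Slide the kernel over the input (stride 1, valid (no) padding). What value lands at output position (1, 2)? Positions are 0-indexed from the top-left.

The receptive field on the input at this output position is [10 11 3 / 12 7 3 / 8 12 2]. Elementwise product with the kernel and sum: 10·2 + 3·-2 + 12·-2 + 8·-1 + 2·3.

-12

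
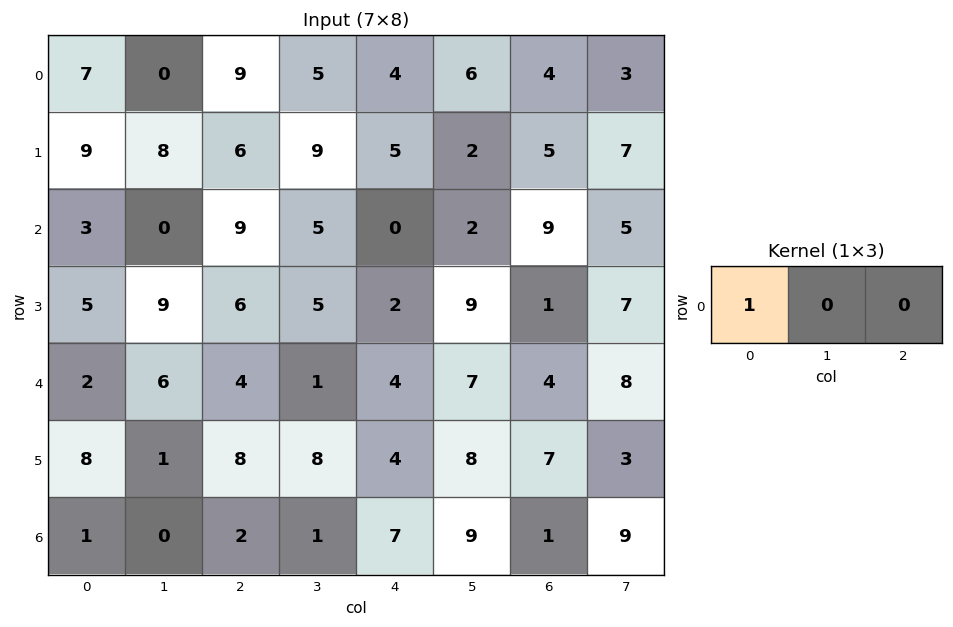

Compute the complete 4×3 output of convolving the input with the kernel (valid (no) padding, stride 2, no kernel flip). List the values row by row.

Output[0,0]: The receptive field on the input at this output position is [7 0 9]. Elementwise product with the kernel and sum: 7·1.
Output[0,1]: The receptive field on the input at this output position is [9 5 4]. Elementwise product with the kernel and sum: 9·1.

7 9 4
3 9 0
2 4 4
1 2 7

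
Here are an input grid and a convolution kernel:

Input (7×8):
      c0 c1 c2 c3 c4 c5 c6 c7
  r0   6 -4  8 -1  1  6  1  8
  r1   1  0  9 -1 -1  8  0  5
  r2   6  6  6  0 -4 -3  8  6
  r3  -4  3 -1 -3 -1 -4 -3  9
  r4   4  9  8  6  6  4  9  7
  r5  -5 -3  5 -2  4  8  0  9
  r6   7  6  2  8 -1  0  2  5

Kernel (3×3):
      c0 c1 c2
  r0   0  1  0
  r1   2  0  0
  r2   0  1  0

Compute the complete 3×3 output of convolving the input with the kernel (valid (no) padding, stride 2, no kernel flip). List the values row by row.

4 17 1
7 4 -1
5 24 12

Output[0,0]: The receptive field on the input at this output position is [6 -4 8 / 1 0 9 / 6 6 6]. Elementwise product with the kernel and sum: -4·1 + 1·2 + 6·1.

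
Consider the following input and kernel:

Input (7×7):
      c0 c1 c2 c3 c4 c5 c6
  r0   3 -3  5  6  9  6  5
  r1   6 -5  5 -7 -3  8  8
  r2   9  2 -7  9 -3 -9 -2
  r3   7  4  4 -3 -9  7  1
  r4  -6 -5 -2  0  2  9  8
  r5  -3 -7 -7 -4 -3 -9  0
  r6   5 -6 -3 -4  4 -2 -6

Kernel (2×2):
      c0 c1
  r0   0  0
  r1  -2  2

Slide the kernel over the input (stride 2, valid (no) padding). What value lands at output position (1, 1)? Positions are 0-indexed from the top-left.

-14

The receptive field on the input at this output position is [-7 9 / 4 -3]. Elementwise product with the kernel and sum: 4·-2 + -3·2.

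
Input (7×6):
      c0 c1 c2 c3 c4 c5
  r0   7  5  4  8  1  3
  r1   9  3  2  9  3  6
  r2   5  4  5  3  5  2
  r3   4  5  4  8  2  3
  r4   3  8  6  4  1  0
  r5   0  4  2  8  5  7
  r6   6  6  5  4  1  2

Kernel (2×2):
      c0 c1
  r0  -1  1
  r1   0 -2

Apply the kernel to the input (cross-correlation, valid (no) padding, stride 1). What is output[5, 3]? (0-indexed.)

The receptive field on the input at this output position is [8 5 / 4 1]. Elementwise product with the kernel and sum: 8·-1 + 5·1 + 1·-2.

-5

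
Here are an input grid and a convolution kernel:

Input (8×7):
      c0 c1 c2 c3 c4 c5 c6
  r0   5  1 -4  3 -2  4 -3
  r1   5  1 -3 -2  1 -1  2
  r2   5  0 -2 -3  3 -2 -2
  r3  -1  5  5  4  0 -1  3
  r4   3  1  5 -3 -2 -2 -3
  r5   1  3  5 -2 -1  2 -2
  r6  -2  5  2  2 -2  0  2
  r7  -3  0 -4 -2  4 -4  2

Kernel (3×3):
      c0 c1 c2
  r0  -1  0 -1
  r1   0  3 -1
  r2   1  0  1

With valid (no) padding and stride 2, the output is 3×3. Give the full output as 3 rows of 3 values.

8 0 1
15 14 -12
-4 -8 13

Output[0,0]: The receptive field on the input at this output position is [5 1 -4 / 5 1 -3 / 5 0 -2]. Elementwise product with the kernel and sum: 5·-1 + -4·-1 + 1·3 + -3·-1 + 5·1 + -2·1.
Output[0,1]: The receptive field on the input at this output position is [-4 3 -2 / -3 -2 1 / -2 -3 3]. Elementwise product with the kernel and sum: -4·-1 + -2·-1 + -2·3 + 1·-1 + -2·1 + 3·1.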